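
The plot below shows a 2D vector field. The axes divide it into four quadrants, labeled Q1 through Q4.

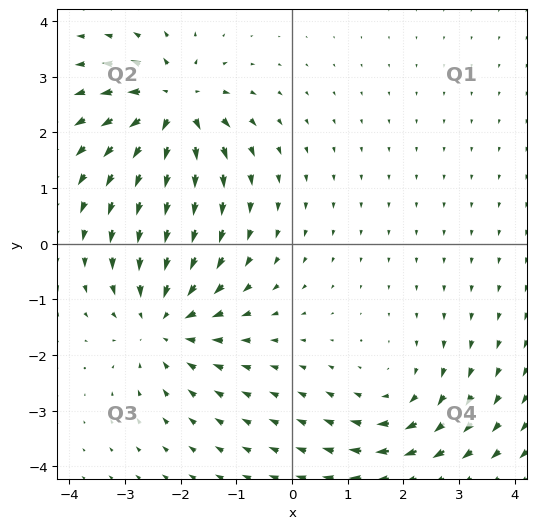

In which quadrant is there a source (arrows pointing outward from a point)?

The source sits at approximately (-2.1, 2.5), which lies in quadrant Q2. The divergence there is about +7, positive as expected for a source.

Q2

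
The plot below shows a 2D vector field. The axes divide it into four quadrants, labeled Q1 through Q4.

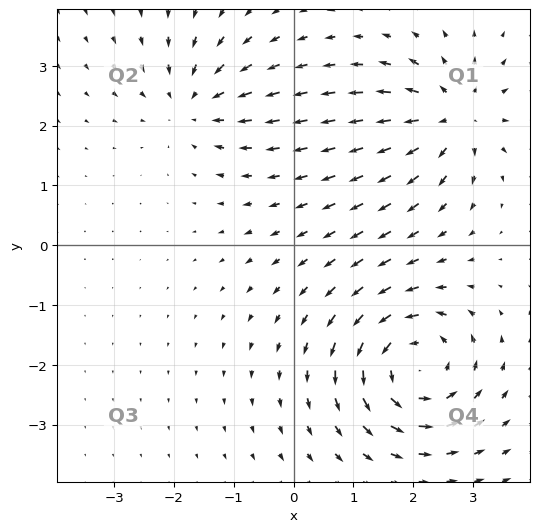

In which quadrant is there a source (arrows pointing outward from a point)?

The source sits at approximately (2.7, 2.1), which lies in quadrant Q1. The divergence there is about +4, positive as expected for a source.

Q1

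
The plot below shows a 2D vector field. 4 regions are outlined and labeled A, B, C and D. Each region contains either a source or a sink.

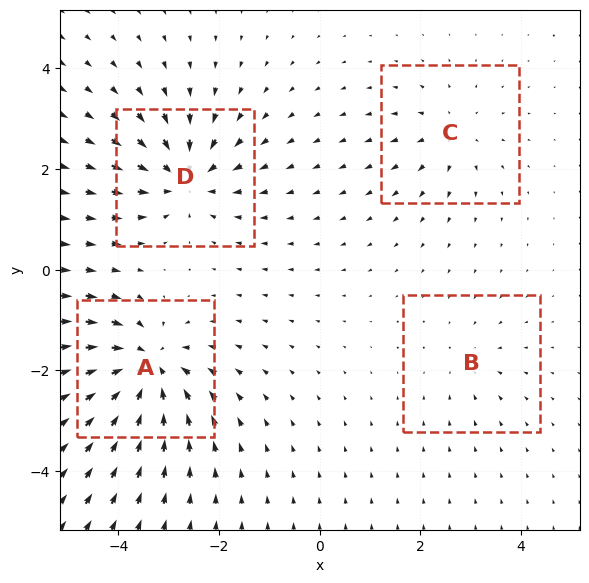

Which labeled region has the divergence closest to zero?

Divergence at each region's feature centre — A: about -8, B: about -2, C: about +4, D: about -6. Region B is closest to zero.

B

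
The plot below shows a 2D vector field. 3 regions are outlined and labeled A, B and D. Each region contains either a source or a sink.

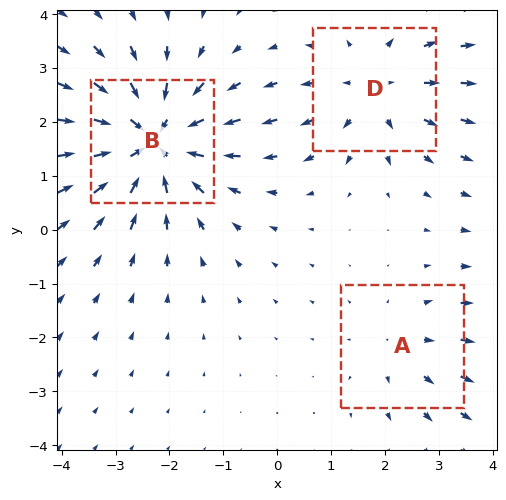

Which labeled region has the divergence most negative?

B

Divergence at each region's feature centre — A: about +2, B: about -5, D: about +3. Region B is most negative.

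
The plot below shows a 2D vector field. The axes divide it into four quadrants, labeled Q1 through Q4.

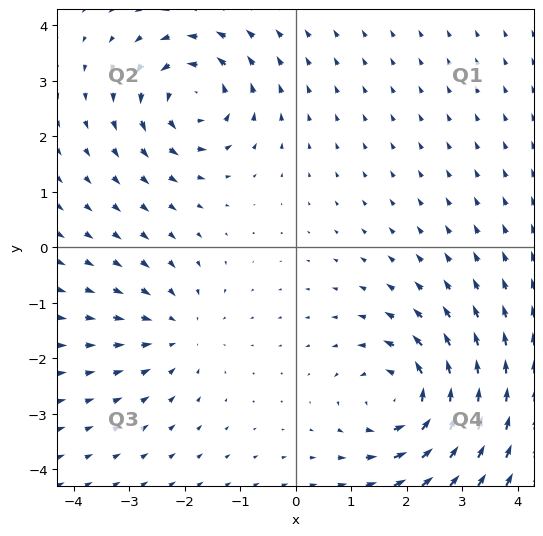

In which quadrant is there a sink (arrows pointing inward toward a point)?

The sink sits at approximately (-2.1, -1.5), which lies in quadrant Q3. The divergence there is about -3, negative as expected for a sink.

Q3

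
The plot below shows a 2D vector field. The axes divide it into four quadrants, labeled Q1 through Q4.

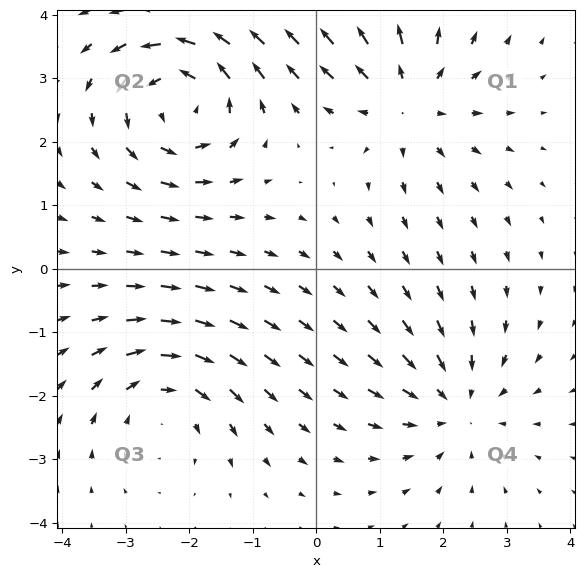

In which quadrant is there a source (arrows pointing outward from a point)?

Q1

The source sits at approximately (1.4, 2.6), which lies in quadrant Q1. The divergence there is about +4, positive as expected for a source.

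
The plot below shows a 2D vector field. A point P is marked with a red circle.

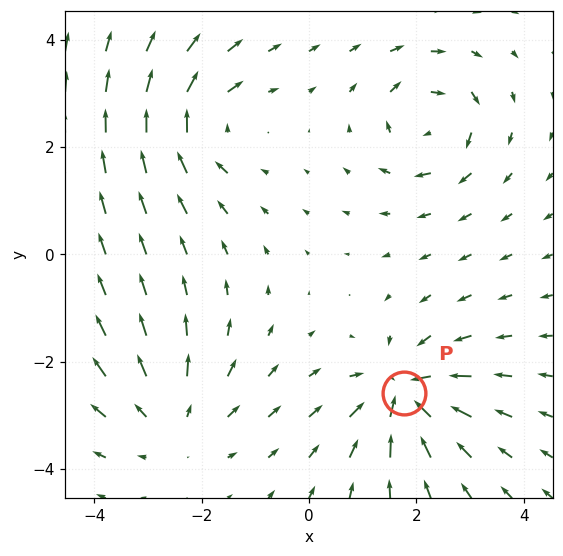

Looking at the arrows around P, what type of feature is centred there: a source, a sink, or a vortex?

sink

At P (1.8, -2.6) the arrows converge inward. Divergence about -5, curl ≈0 — negative divergence with near-zero curl is a sink.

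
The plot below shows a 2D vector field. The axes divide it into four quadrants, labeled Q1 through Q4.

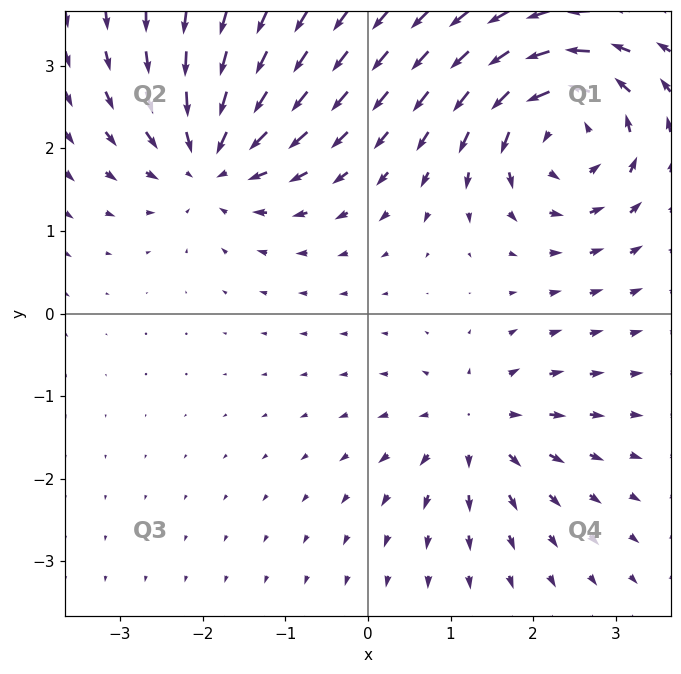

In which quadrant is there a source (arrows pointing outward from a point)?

The source sits at approximately (1.3, -1.4), which lies in quadrant Q4. The divergence there is about +4, positive as expected for a source.

Q4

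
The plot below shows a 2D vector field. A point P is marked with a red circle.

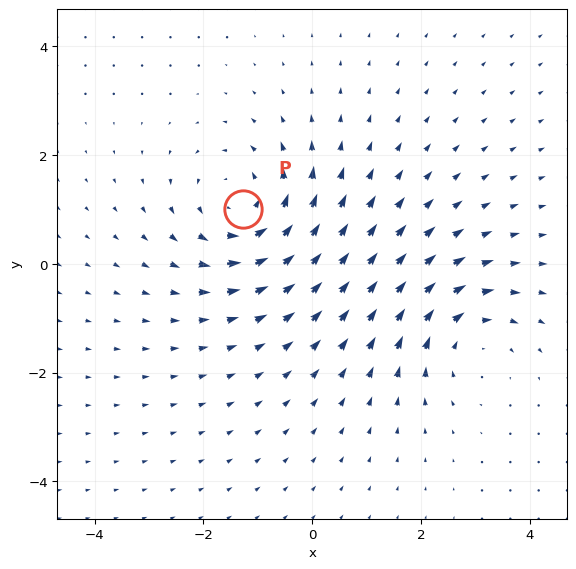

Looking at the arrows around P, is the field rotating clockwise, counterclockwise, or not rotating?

Near P at (-1.3, 1.0) the arrows circulate counterclockwise. The curl (z-component) there is about +4; positive curl means counterclockwise rotation.

counterclockwise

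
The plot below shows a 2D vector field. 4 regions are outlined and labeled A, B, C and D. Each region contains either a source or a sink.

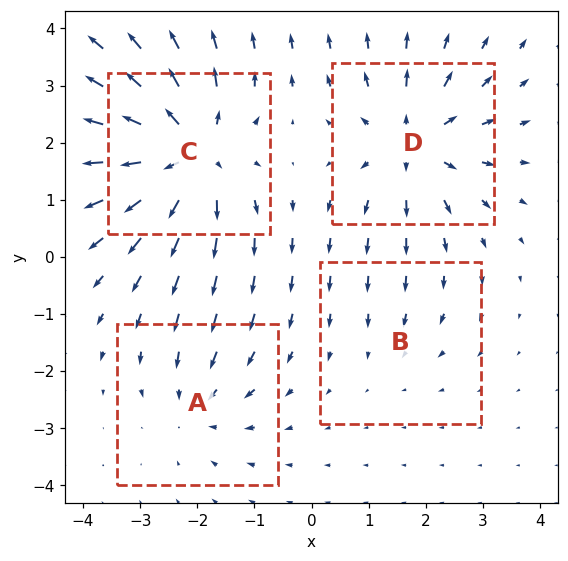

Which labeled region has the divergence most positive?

Divergence at each region's feature centre — A: about -4, B: about -2, C: about +7, D: about +6. Region C is most positive.

C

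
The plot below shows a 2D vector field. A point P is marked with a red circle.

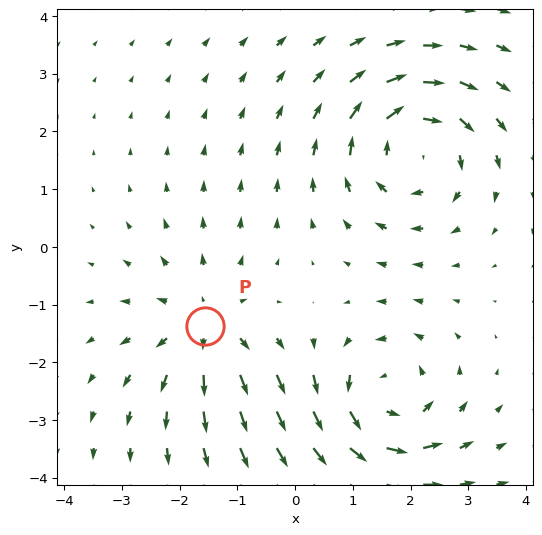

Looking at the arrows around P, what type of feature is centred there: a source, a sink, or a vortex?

source

At P (-1.6, -1.4) the arrows spread outward. Divergence about +4, curl ≈0 — positive divergence with near-zero curl is a source.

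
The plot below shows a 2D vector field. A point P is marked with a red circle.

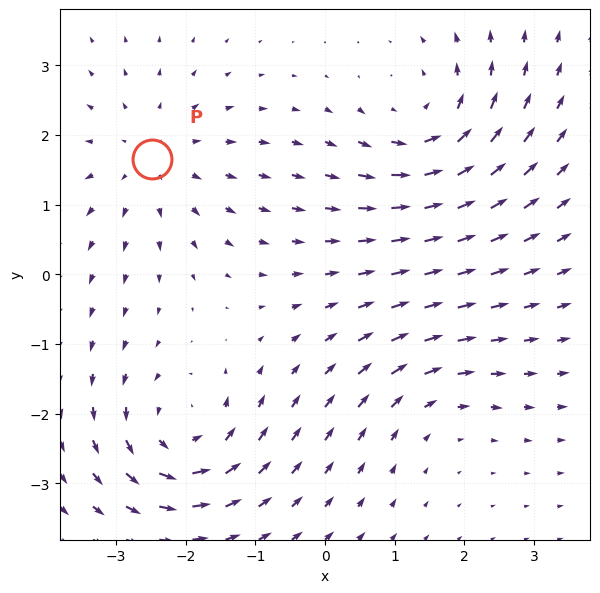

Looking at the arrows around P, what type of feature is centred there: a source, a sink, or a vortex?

At P (-2.5, 1.7) the arrows spread outward. Divergence about +3, curl ≈0 — positive divergence with near-zero curl is a source.

source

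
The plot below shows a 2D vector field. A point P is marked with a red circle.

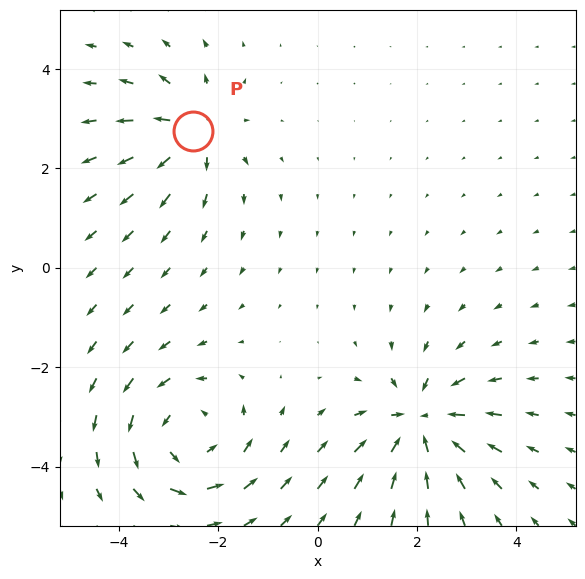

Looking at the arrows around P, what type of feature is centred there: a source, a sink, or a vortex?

At P (-2.5, 2.7) the arrows spread outward. Divergence about +5, curl ≈0 — positive divergence with near-zero curl is a source.

source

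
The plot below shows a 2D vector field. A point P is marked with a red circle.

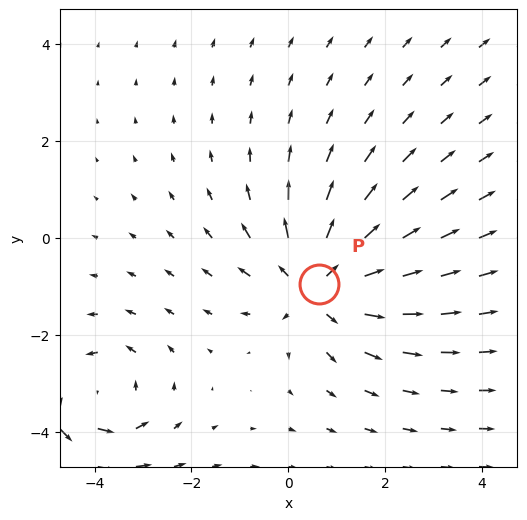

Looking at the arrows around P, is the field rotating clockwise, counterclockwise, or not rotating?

not rotating

Near P at (0.6, -0.9) the arrows show no circulation. The curl there is ≈0.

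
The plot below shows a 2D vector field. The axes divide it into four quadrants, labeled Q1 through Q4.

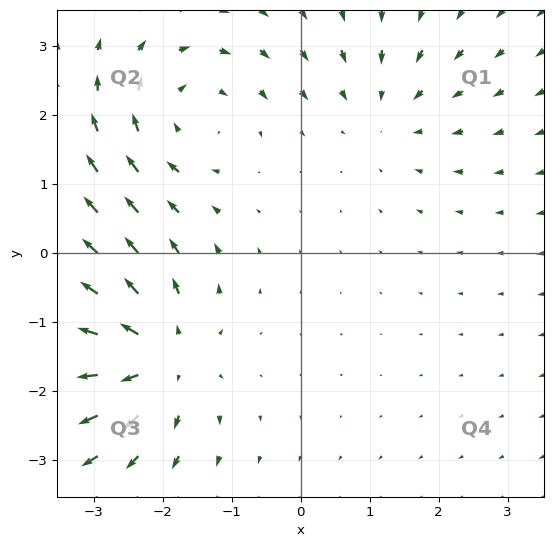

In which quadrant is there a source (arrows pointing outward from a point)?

Q3

The source sits at approximately (-2.1, -1.5), which lies in quadrant Q3. The divergence there is about +4, positive as expected for a source.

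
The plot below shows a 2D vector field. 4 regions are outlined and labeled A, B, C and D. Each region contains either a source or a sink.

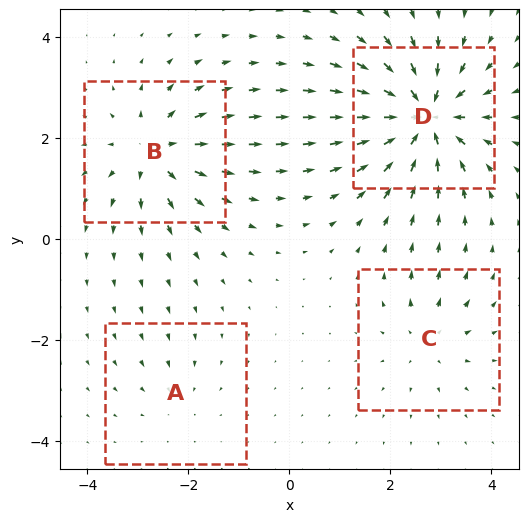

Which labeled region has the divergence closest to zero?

A

Divergence at each region's feature centre — A: about -2, B: about +6, C: about +4, D: about -9. Region A is closest to zero.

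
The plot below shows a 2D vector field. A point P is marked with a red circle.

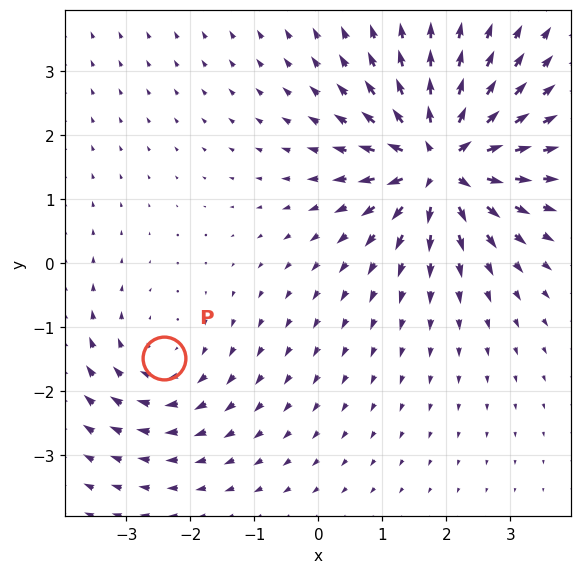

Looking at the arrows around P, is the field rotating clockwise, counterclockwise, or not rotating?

Near P at (-2.4, -1.5) the arrows circulate clockwise. The curl (z-component) there is about -3; negative curl means clockwise rotation.

clockwise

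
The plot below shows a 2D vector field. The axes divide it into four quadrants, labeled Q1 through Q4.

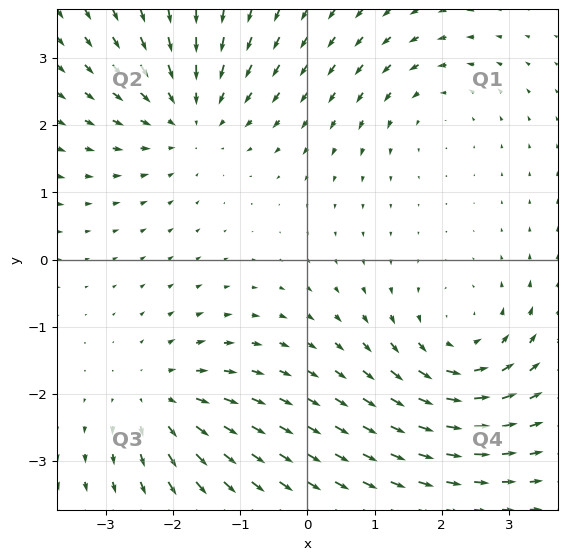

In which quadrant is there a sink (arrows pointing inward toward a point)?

Q2

The sink sits at approximately (-1.7, 2.1), which lies in quadrant Q2. The divergence there is about -4, negative as expected for a sink.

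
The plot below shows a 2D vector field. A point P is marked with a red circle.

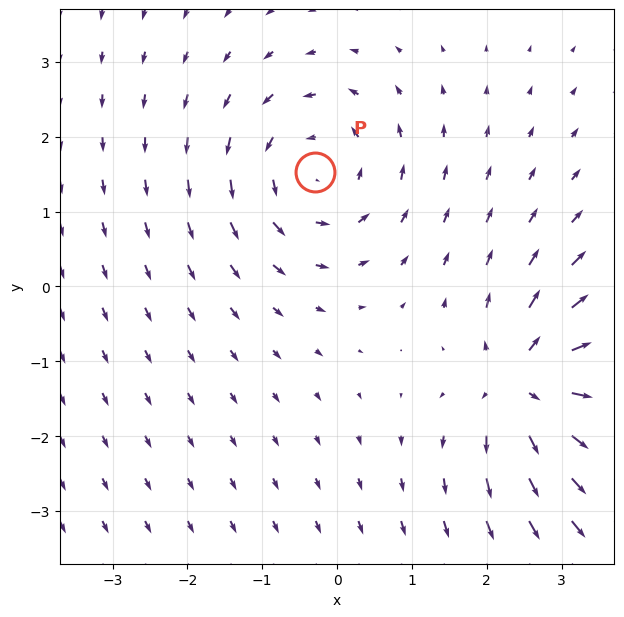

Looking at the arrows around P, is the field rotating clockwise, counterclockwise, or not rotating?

counterclockwise

Near P at (-0.3, 1.5) the arrows circulate counterclockwise. The curl (z-component) there is about +4; positive curl means counterclockwise rotation.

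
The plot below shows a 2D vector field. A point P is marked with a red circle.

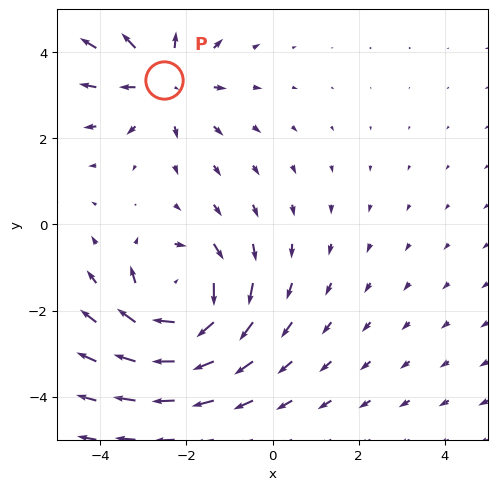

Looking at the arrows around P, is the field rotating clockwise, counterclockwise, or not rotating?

Near P at (-2.5, 3.4) the arrows show no circulation. The curl there is ≈0.

not rotating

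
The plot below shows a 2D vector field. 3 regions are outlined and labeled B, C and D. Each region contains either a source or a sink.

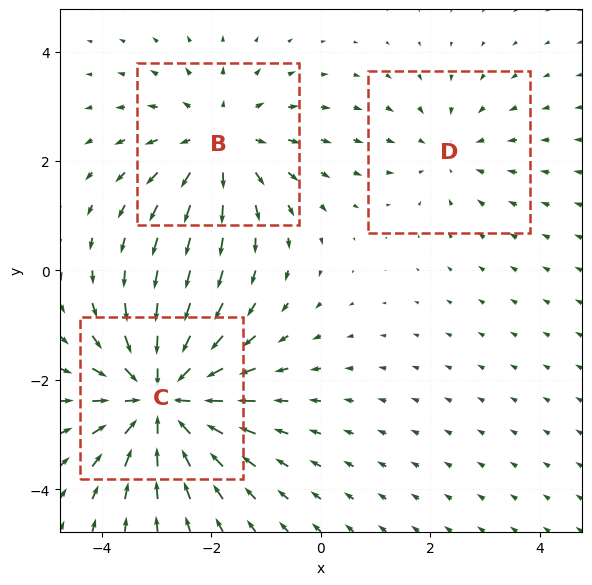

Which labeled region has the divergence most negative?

Divergence at each region's feature centre — B: about +3, C: about -4, D: about -2. Region C is most negative.

C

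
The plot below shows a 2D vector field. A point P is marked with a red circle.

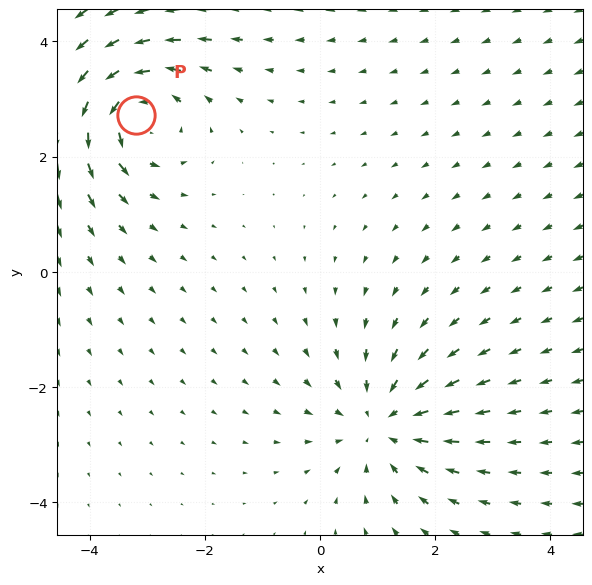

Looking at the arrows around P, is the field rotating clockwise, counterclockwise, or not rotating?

counterclockwise

Near P at (-3.2, 2.7) the arrows circulate counterclockwise. The curl (z-component) there is about +4; positive curl means counterclockwise rotation.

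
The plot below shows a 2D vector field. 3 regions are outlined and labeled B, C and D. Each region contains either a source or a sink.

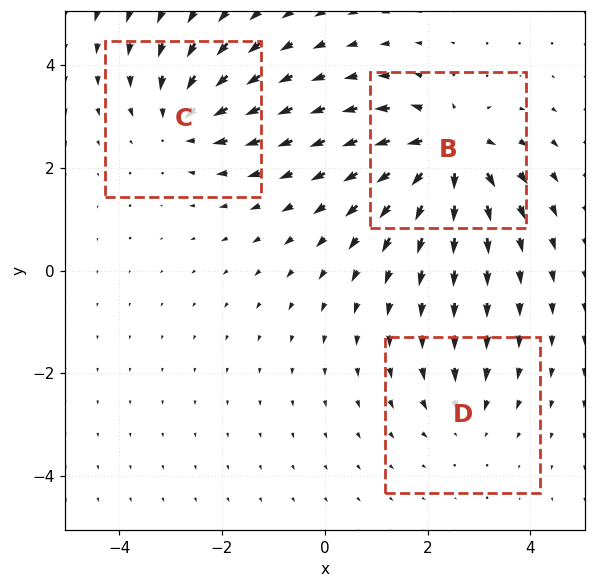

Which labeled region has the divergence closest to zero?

D

Divergence at each region's feature centre — B: about +6, C: about -4, D: about -2. Region D is closest to zero.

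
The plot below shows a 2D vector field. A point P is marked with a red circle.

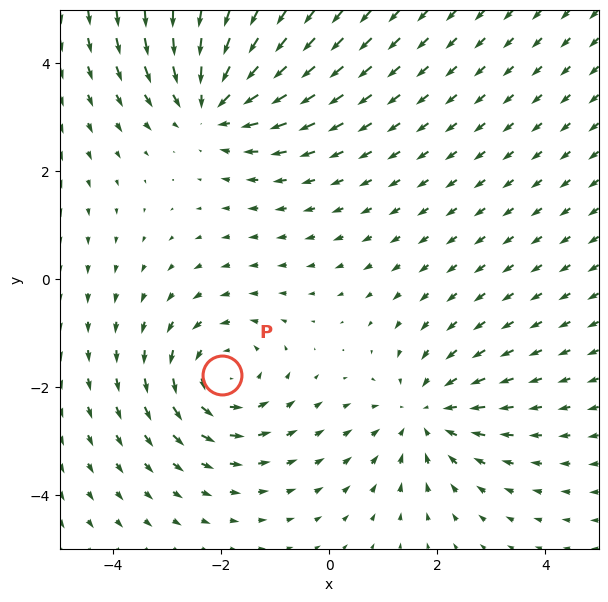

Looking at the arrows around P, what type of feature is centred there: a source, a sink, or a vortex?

vortex

At P (-2.0, -1.8) the arrows circulate counterclockwise. Divergence ≈0, curl about +3 — near-zero divergence with nonzero curl is a vortex.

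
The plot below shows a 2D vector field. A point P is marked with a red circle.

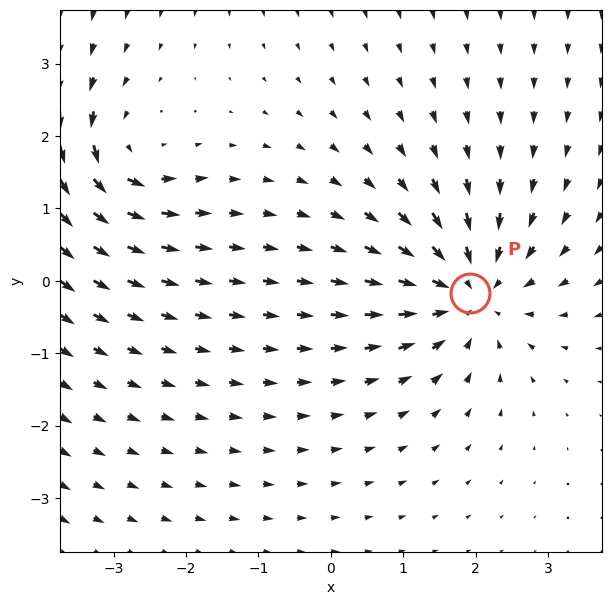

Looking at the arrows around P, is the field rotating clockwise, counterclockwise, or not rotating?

Near P at (1.9, -0.2) the arrows show no circulation. The curl there is ≈0.

not rotating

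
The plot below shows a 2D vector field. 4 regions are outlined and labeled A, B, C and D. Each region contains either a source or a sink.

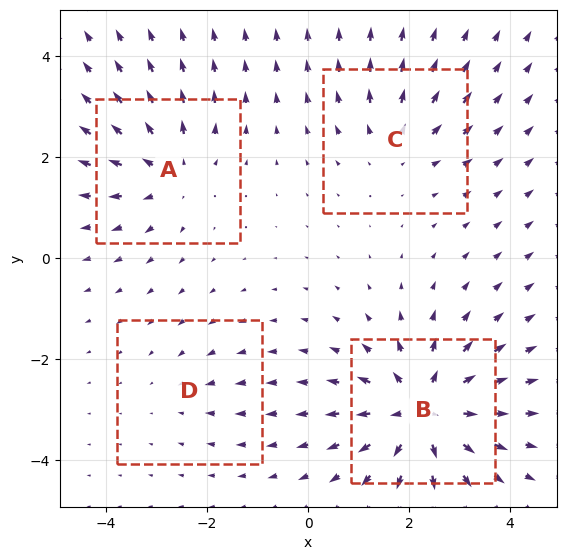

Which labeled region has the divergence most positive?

Divergence at each region's feature centre — A: about +5, B: about +7, C: about +3, D: about -2. Region B is most positive.

B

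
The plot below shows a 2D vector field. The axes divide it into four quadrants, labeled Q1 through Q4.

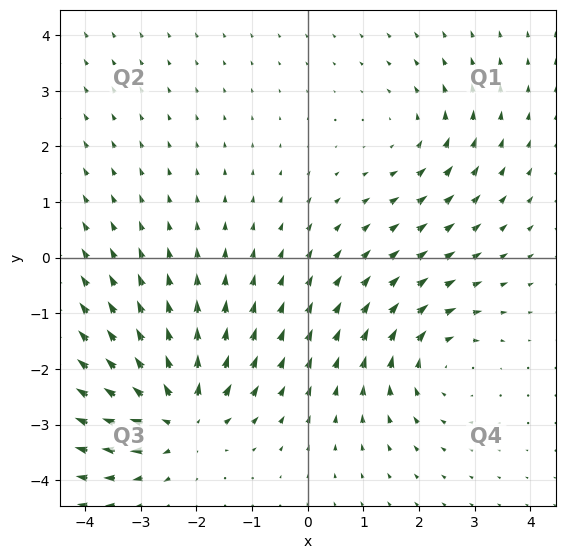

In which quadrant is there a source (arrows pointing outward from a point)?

The source sits at approximately (-2.3, -2.9), which lies in quadrant Q3. The divergence there is about +6, positive as expected for a source.

Q3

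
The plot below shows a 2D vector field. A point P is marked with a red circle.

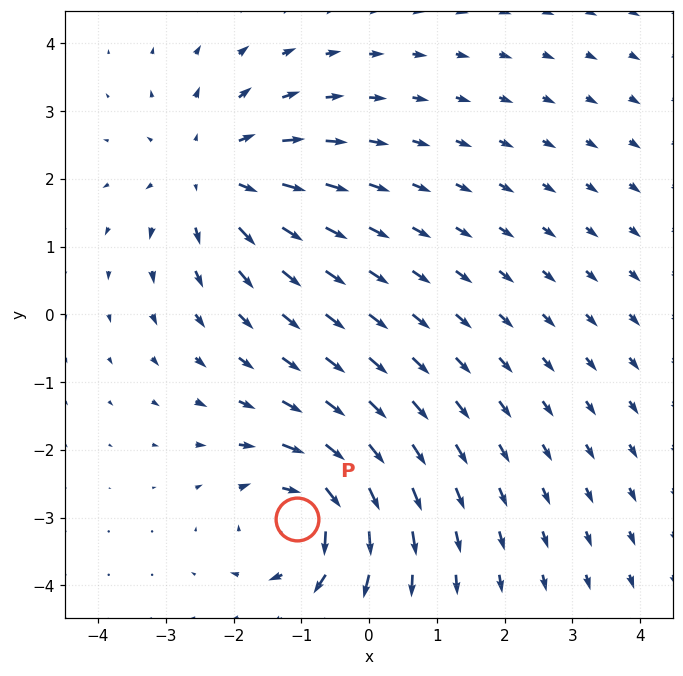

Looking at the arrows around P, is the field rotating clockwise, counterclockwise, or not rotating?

clockwise

Near P at (-1.1, -3.0) the arrows circulate clockwise. The curl (z-component) there is about -6; negative curl means clockwise rotation.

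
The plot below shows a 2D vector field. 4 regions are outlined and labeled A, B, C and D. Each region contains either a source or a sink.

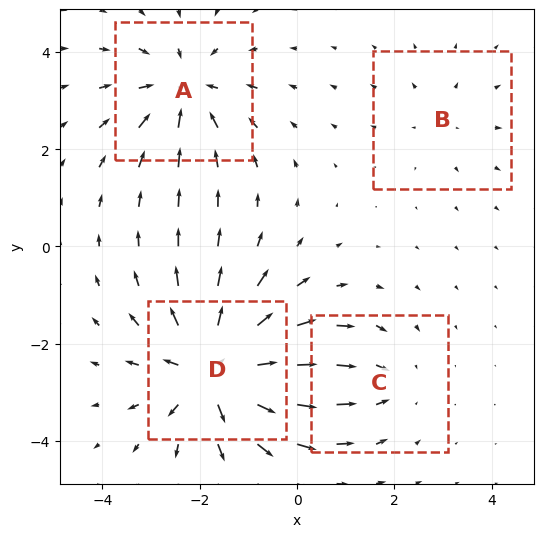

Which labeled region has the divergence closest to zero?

B

Divergence at each region's feature centre — A: about -4, B: about +2, C: about -3, D: about +7. Region B is closest to zero.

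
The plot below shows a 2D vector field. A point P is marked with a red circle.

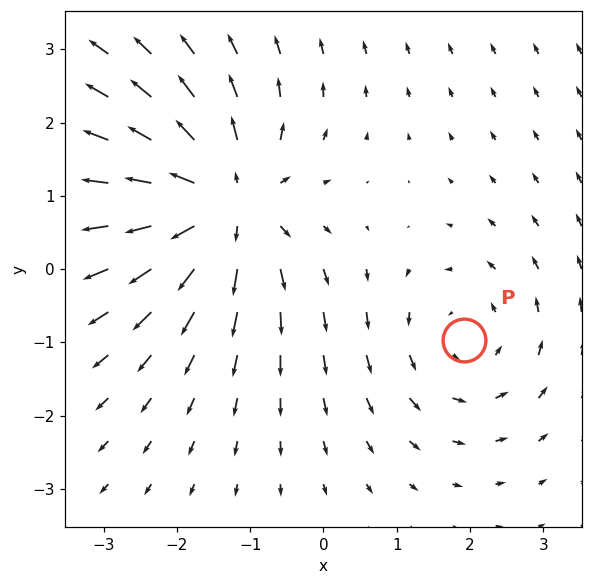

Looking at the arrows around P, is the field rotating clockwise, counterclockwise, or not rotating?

Near P at (1.9, -1.0) the arrows circulate counterclockwise. The curl (z-component) there is about +2; positive curl means counterclockwise rotation.

counterclockwise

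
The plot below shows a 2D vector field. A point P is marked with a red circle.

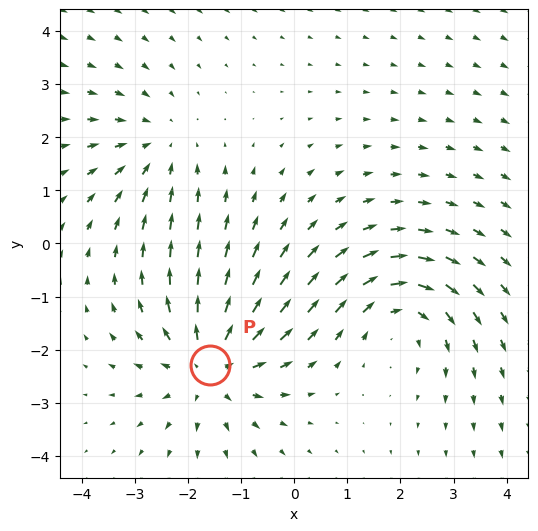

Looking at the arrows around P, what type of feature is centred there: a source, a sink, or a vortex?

At P (-1.6, -2.3) the arrows spread outward. Divergence about +5, curl ≈0 — positive divergence with near-zero curl is a source.

source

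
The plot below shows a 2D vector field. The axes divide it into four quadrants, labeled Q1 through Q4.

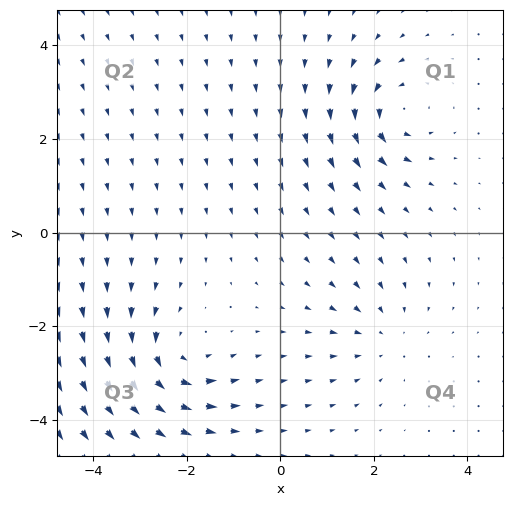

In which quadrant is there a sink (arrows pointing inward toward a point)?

Q4

The sink sits at approximately (2.2, -2.2), which lies in quadrant Q4. The divergence there is about -3, negative as expected for a sink.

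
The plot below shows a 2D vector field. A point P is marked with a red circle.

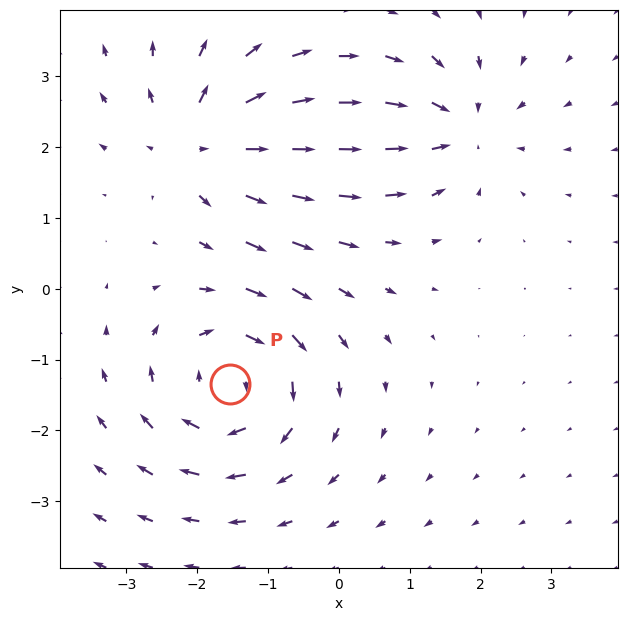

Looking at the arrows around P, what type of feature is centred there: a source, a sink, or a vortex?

vortex

At P (-1.5, -1.4) the arrows circulate clockwise. Divergence ≈0, curl about -5 — near-zero divergence with nonzero curl is a vortex.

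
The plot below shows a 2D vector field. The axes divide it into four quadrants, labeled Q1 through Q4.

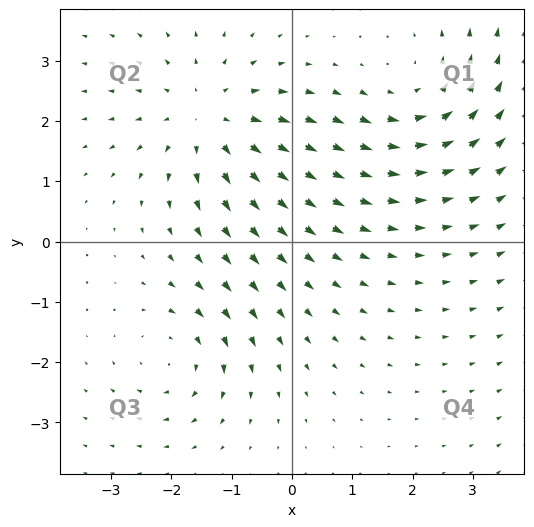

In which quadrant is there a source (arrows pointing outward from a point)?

Q2

The source sits at approximately (-1.4, 2.0), which lies in quadrant Q2. The divergence there is about +3, positive as expected for a source.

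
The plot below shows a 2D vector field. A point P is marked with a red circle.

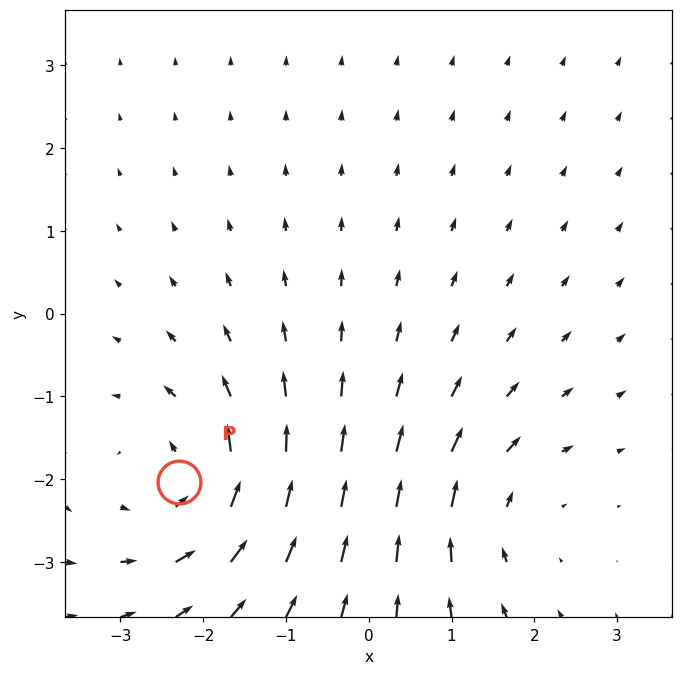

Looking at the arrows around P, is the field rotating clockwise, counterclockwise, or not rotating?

counterclockwise

Near P at (-2.3, -2.0) the arrows circulate counterclockwise. The curl (z-component) there is about +3; positive curl means counterclockwise rotation.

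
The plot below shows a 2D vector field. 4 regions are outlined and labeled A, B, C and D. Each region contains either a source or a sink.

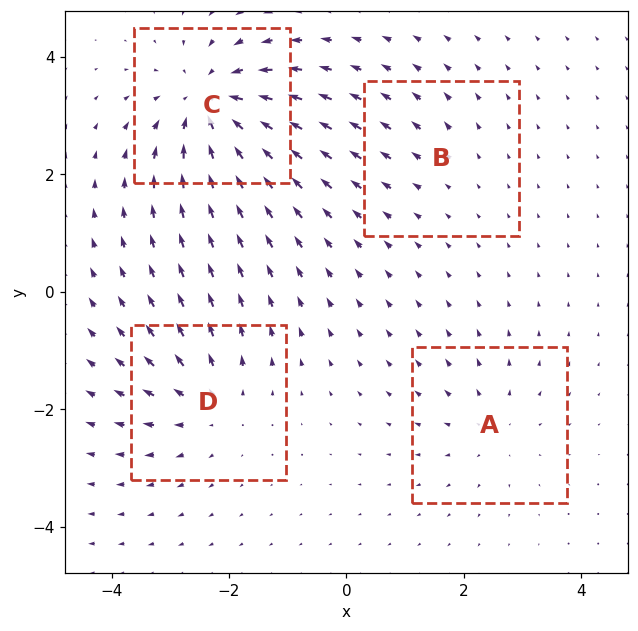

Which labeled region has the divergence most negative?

Divergence at each region's feature centre — A: about +3, B: about +2, C: about -7, D: about +5. Region C is most negative.

C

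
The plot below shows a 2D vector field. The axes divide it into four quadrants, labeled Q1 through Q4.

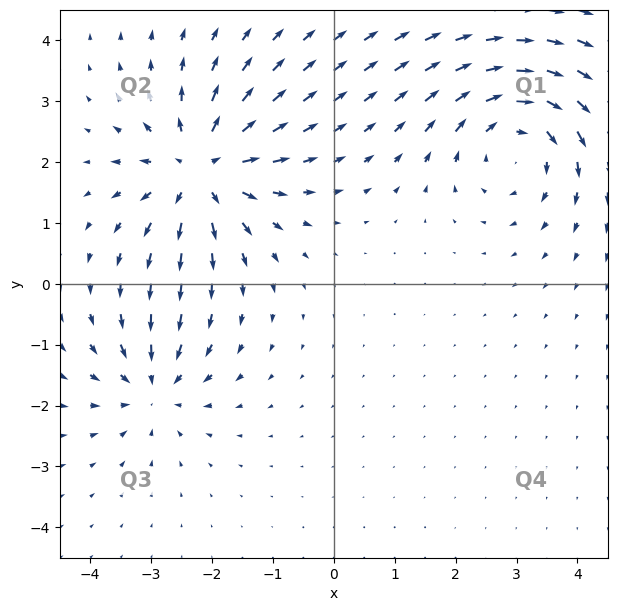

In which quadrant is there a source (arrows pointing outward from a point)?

Q2

The source sits at approximately (-2.2, 1.9), which lies in quadrant Q2. The divergence there is about +5, positive as expected for a source.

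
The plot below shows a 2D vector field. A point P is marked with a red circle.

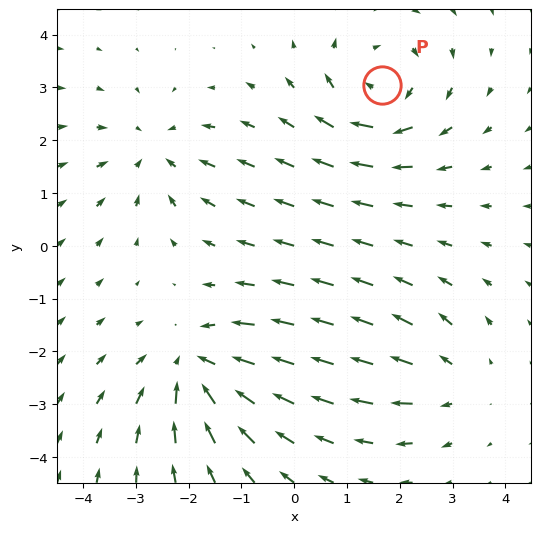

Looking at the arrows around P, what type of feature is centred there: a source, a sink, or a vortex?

At P (1.7, 3.0) the arrows circulate clockwise. Divergence ≈0, curl about -5 — near-zero divergence with nonzero curl is a vortex.

vortex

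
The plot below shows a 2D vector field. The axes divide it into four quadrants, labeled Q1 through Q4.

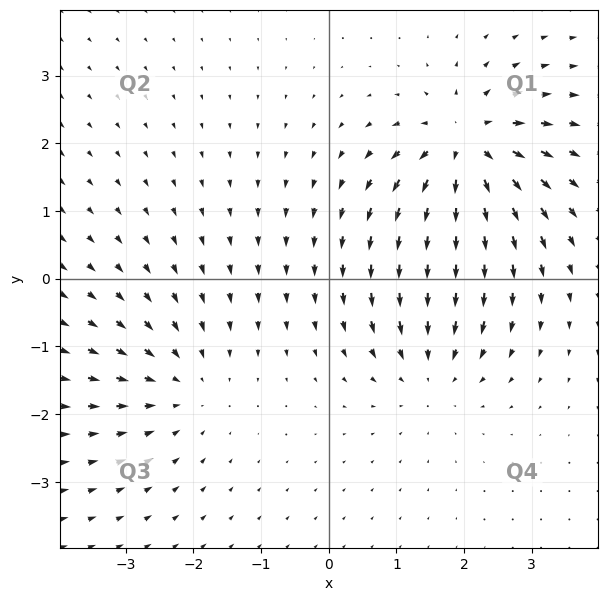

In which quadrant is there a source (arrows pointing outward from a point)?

The source sits at approximately (2.0, 2.0), which lies in quadrant Q1. The divergence there is about +6, positive as expected for a source.

Q1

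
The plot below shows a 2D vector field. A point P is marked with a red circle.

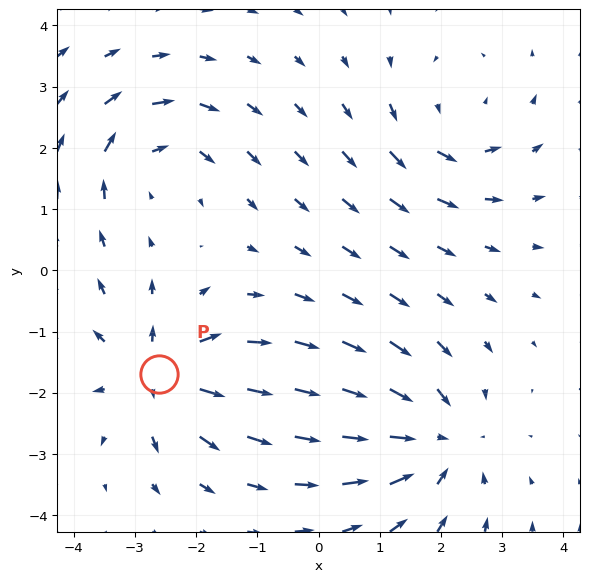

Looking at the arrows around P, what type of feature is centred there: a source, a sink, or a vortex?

At P (-2.6, -1.7) the arrows spread outward. Divergence about +6, curl ≈0 — positive divergence with near-zero curl is a source.

source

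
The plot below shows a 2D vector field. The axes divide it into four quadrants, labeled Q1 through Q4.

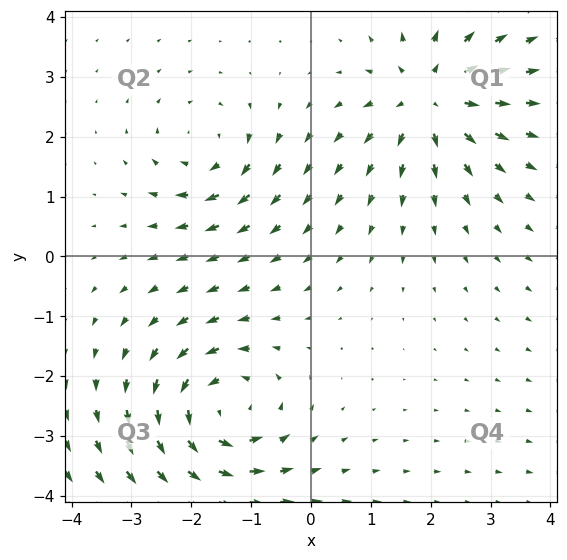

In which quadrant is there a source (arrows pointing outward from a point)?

Q1

The source sits at approximately (2.0, 2.6), which lies in quadrant Q1. The divergence there is about +5, positive as expected for a source.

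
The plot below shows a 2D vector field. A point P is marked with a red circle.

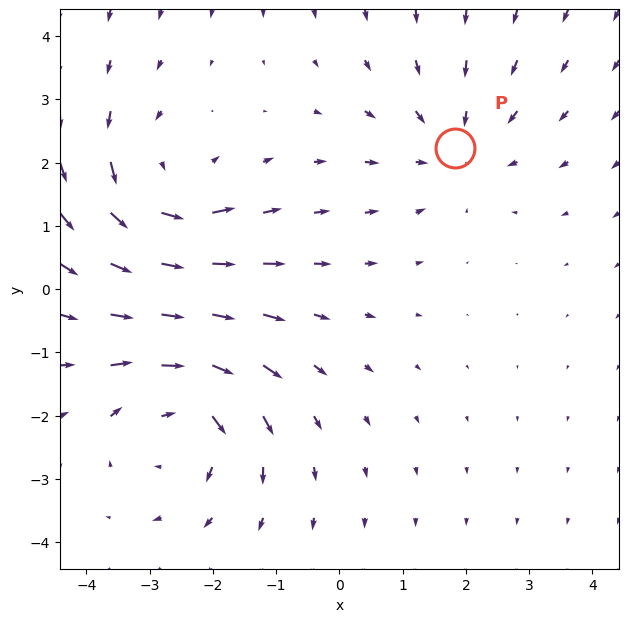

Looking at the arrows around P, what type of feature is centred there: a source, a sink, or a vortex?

At P (1.8, 2.2) the arrows converge inward. Divergence about -3, curl ≈0 — negative divergence with near-zero curl is a sink.

sink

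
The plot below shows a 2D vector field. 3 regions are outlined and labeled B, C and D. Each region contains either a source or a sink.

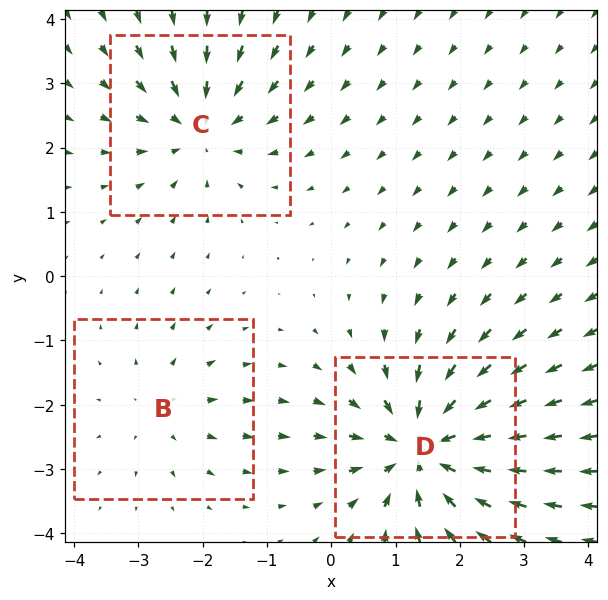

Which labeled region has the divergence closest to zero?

B

Divergence at each region's feature centre — B: about +2, C: about -4, D: about -5. Region B is closest to zero.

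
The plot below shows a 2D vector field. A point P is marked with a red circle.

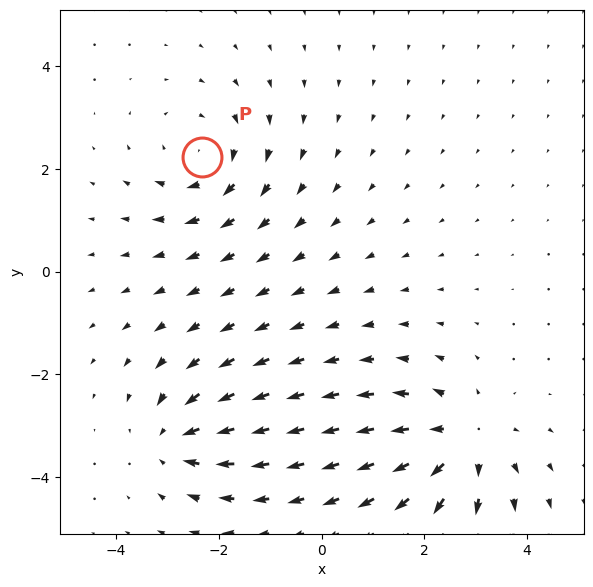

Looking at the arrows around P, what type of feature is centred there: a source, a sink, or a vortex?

vortex

At P (-2.3, 2.2) the arrows circulate clockwise. Divergence ≈0, curl about -4 — near-zero divergence with nonzero curl is a vortex.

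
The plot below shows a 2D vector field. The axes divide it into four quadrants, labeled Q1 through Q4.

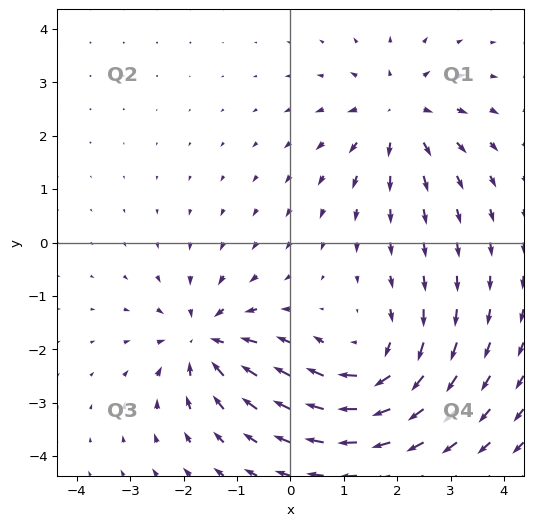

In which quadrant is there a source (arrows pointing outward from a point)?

The source sits at approximately (2.0, 2.4), which lies in quadrant Q1. The divergence there is about +5, positive as expected for a source.

Q1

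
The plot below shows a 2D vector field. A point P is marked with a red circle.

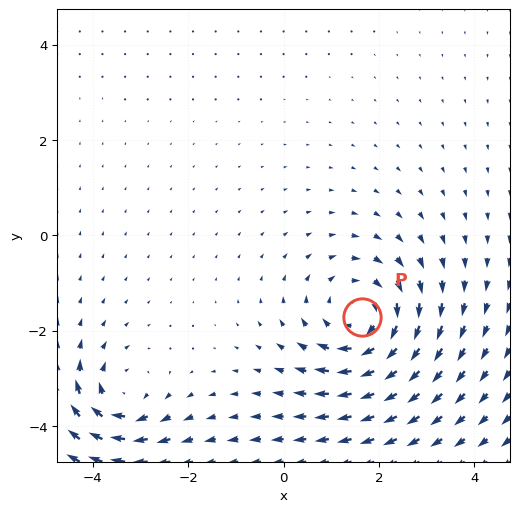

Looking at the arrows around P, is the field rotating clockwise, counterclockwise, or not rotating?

Near P at (1.6, -1.7) the arrows circulate clockwise. The curl (z-component) there is about -4; negative curl means clockwise rotation.

clockwise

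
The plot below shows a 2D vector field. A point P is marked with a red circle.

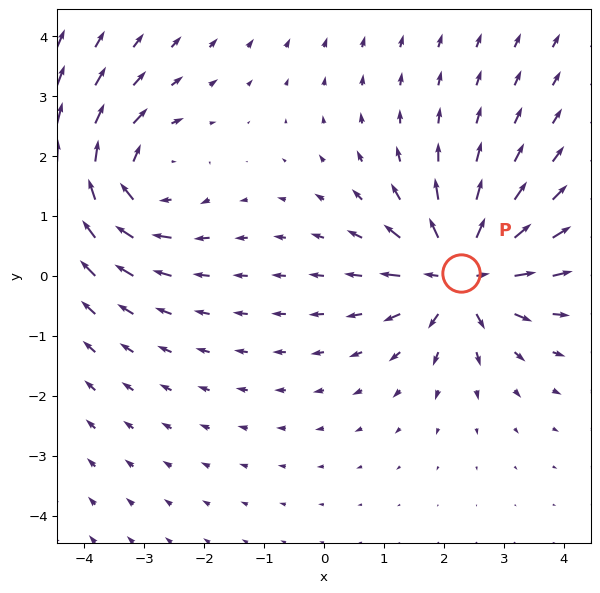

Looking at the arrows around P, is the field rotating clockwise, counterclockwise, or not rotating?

Near P at (2.3, 0.0) the arrows show no circulation. The curl there is ≈0.

not rotating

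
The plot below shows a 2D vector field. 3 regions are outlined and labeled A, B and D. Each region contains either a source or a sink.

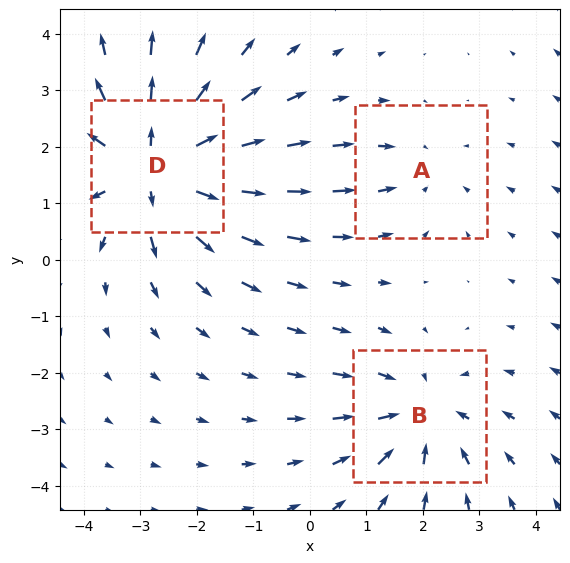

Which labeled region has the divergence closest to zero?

A

Divergence at each region's feature centre — A: about -2, B: about -3, D: about +5. Region A is closest to zero.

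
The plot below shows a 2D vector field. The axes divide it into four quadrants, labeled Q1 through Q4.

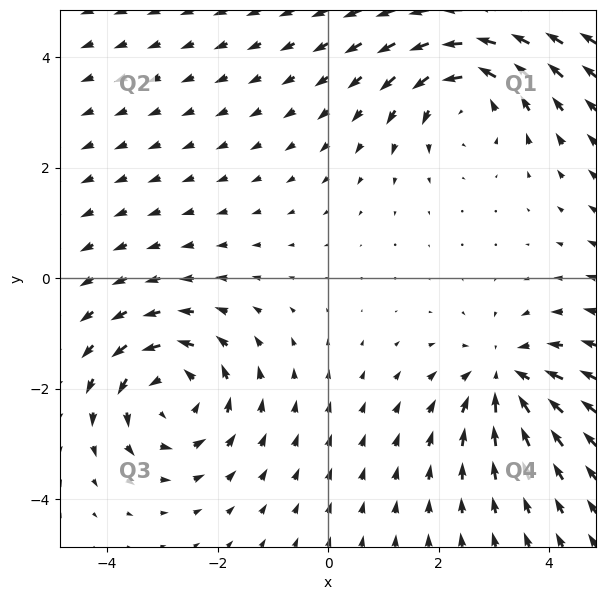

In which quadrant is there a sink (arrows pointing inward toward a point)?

The sink sits at approximately (3.2, -1.8), which lies in quadrant Q4. The divergence there is about -4, negative as expected for a sink.

Q4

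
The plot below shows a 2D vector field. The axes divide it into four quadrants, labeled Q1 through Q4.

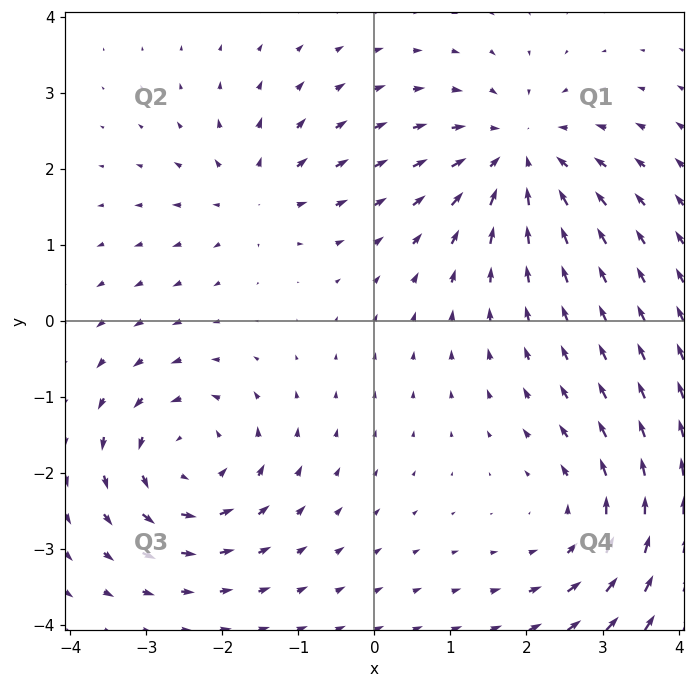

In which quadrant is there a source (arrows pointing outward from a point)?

Q2

The source sits at approximately (-1.6, 1.7), which lies in quadrant Q2. The divergence there is about +4, positive as expected for a source.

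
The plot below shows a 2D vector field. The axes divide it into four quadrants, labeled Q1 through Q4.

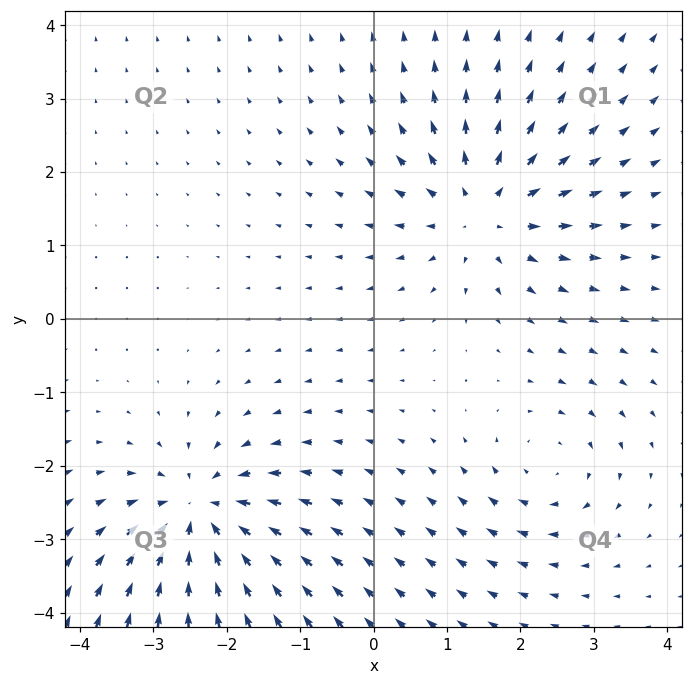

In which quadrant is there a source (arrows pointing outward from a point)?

The source sits at approximately (1.5, 1.5), which lies in quadrant Q1. The divergence there is about +5, positive as expected for a source.

Q1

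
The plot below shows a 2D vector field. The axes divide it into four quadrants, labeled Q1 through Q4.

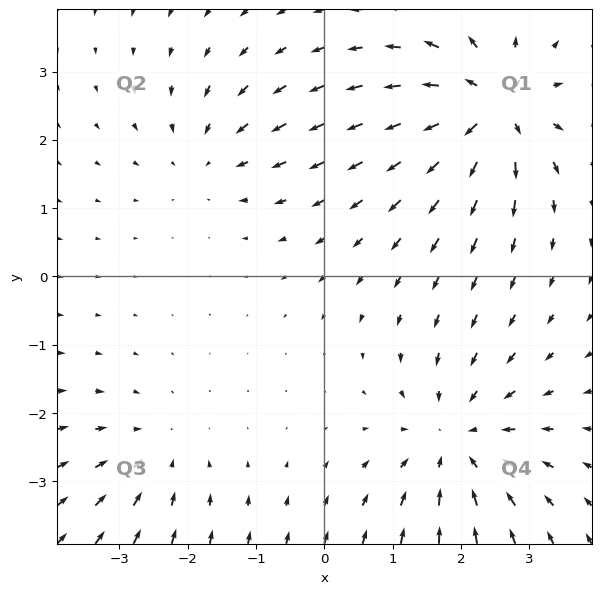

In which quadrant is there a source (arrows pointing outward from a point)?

Q1

The source sits at approximately (2.5, 2.5), which lies in quadrant Q1. The divergence there is about +6, positive as expected for a source.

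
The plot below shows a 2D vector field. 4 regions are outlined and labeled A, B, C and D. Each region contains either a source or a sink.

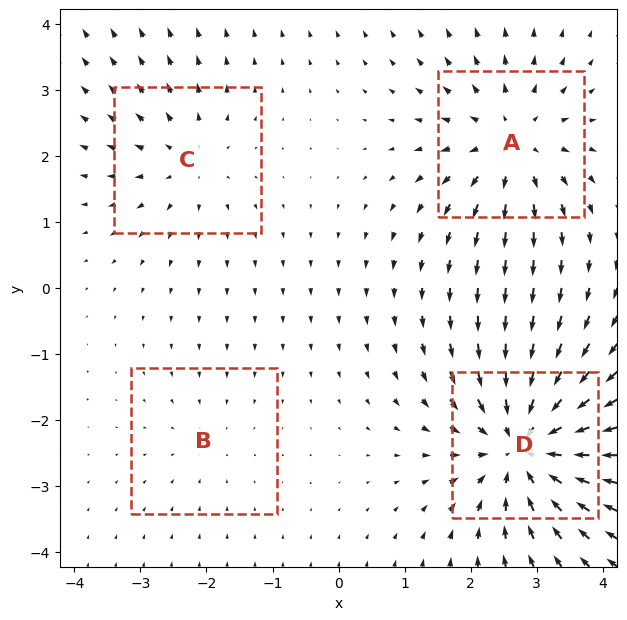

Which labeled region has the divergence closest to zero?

Divergence at each region's feature centre — A: about +5, B: about -2, C: about +4, D: about -7. Region B is closest to zero.

B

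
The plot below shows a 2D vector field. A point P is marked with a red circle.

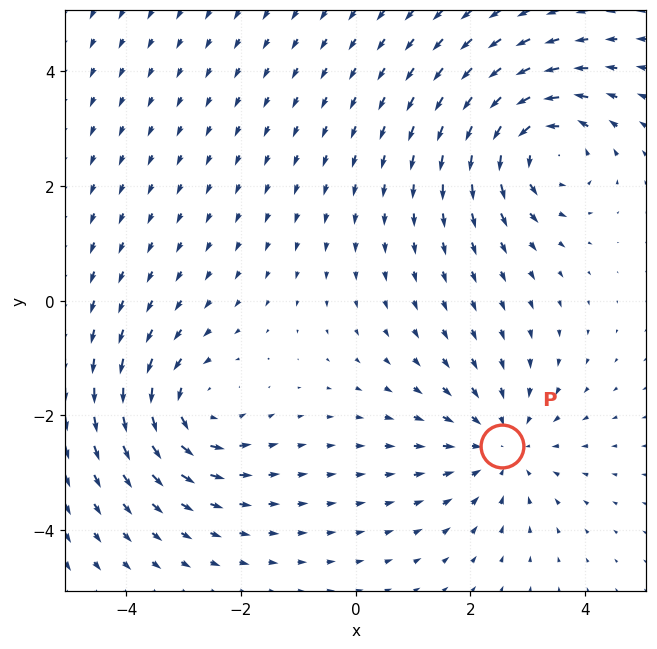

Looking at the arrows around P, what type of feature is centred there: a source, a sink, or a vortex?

sink

At P (2.5, -2.5) the arrows converge inward. Divergence about -3, curl ≈0 — negative divergence with near-zero curl is a sink.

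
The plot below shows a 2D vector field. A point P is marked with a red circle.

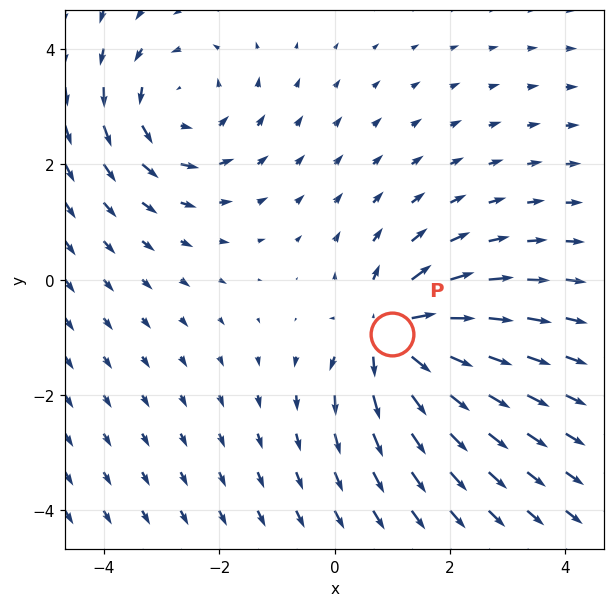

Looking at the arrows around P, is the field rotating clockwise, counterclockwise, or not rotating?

Near P at (1.0, -0.9) the arrows show no circulation. The curl there is ≈0.

not rotating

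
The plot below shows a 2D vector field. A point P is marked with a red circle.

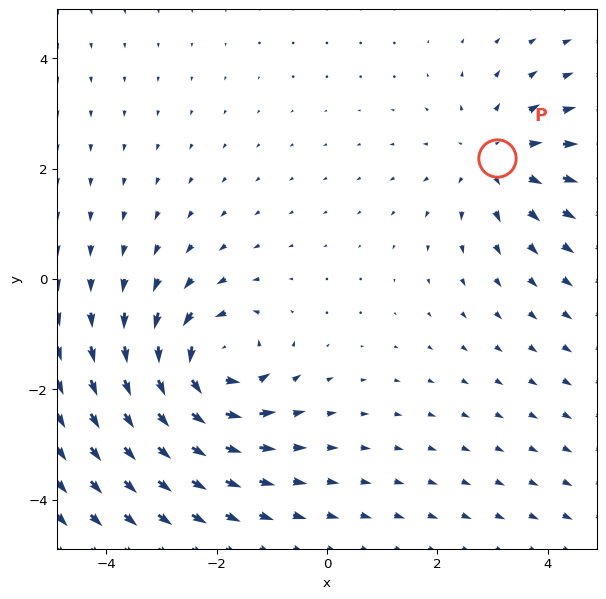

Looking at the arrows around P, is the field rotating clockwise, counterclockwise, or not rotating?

Near P at (3.1, 2.2) the arrows show no circulation. The curl there is ≈0.

not rotating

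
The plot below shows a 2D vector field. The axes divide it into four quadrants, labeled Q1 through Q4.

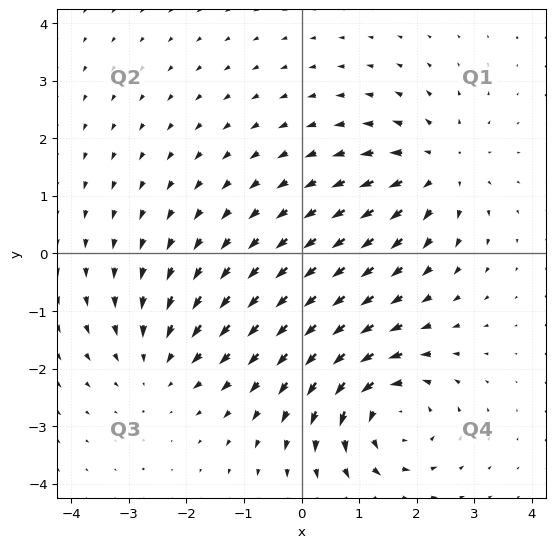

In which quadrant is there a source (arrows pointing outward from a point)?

Q1

The source sits at approximately (2.4, 1.5), which lies in quadrant Q1. The divergence there is about +4, positive as expected for a source.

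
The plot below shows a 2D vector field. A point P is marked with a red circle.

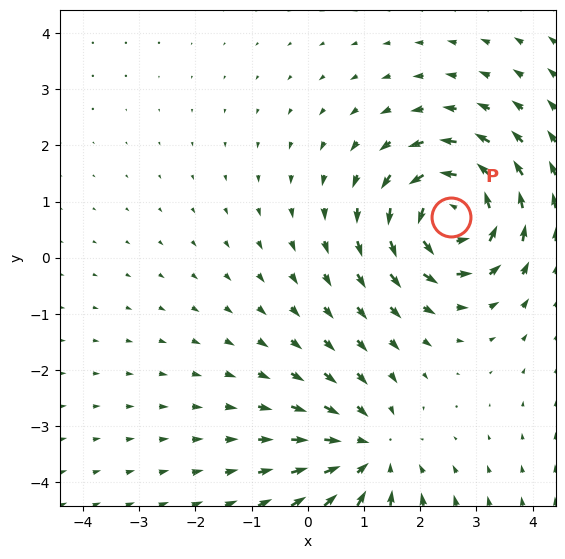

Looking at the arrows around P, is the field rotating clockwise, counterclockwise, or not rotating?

Near P at (2.6, 0.7) the arrows circulate counterclockwise. The curl (z-component) there is about +6; positive curl means counterclockwise rotation.

counterclockwise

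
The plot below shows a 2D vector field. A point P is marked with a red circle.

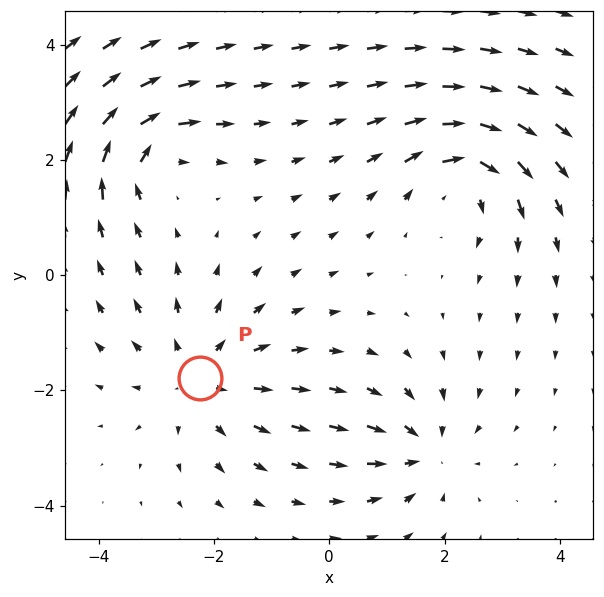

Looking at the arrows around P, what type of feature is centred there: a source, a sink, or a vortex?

At P (-2.2, -1.8) the arrows spread outward. Divergence about +4, curl ≈0 — positive divergence with near-zero curl is a source.

source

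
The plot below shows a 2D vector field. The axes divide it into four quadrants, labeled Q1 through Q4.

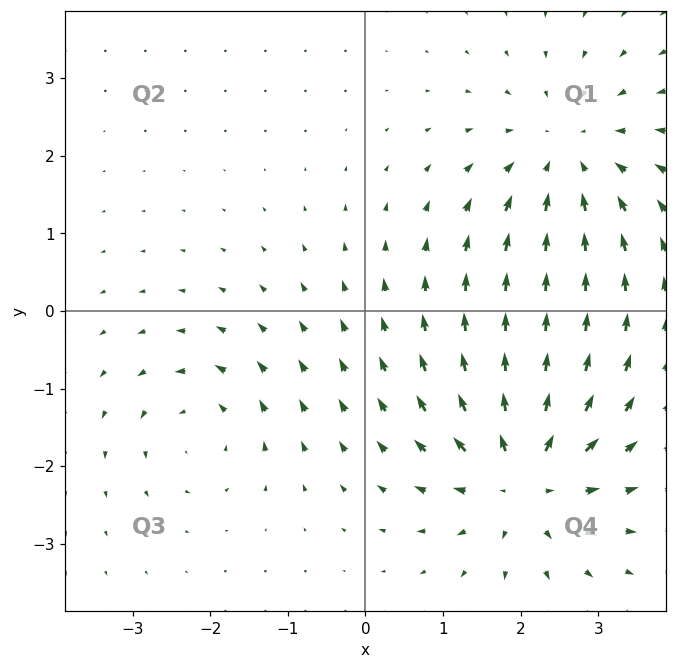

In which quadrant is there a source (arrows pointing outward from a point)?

Q4

The source sits at approximately (2.0, -2.1), which lies in quadrant Q4. The divergence there is about +6, positive as expected for a source.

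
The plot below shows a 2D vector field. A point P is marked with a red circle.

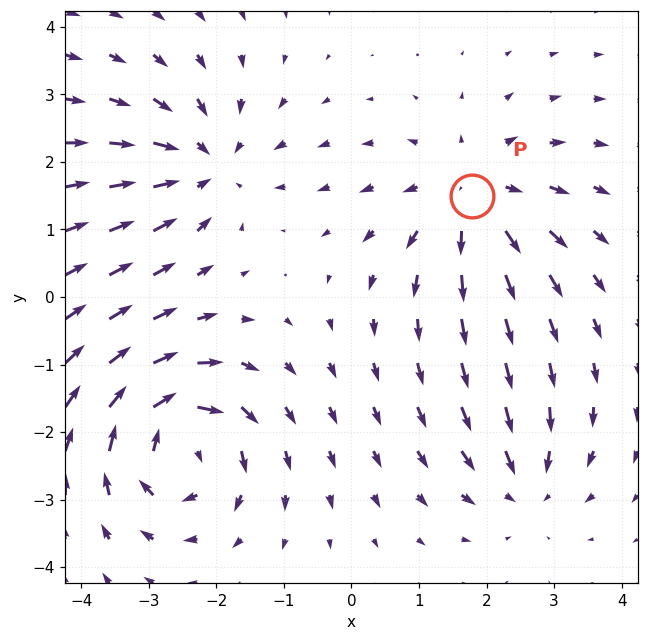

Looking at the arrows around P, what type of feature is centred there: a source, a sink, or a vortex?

source

At P (1.8, 1.5) the arrows spread outward. Divergence about +4, curl ≈0 — positive divergence with near-zero curl is a source.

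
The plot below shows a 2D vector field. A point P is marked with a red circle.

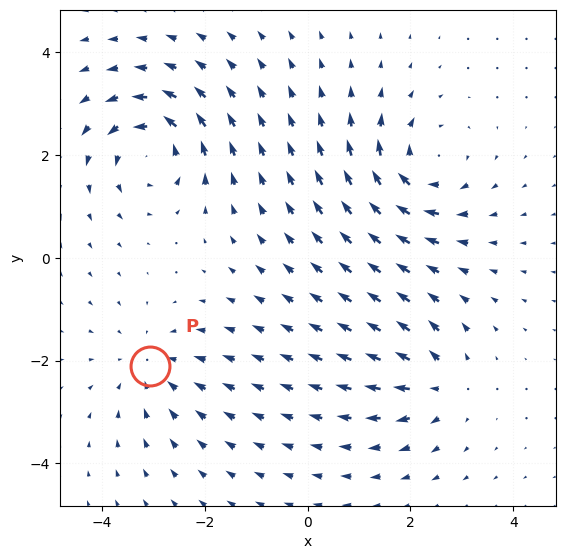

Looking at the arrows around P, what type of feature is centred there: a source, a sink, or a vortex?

sink

At P (-3.1, -2.1) the arrows converge inward. Divergence about -3, curl ≈0 — negative divergence with near-zero curl is a sink.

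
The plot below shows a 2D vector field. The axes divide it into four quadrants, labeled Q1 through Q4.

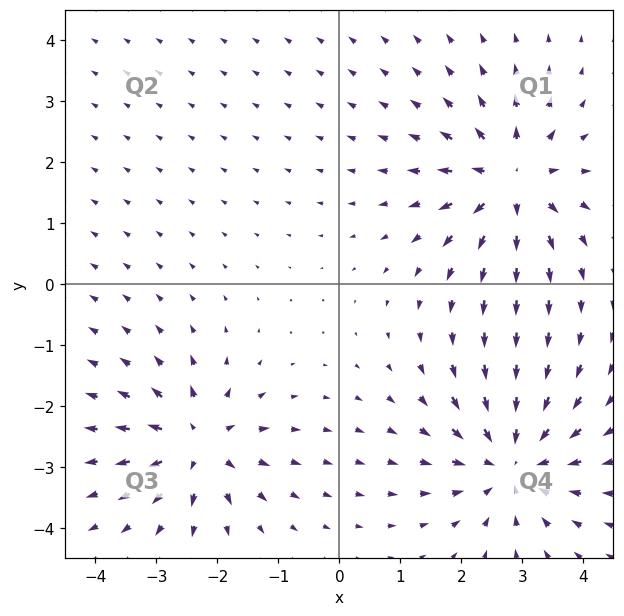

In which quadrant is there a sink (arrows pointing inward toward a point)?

The sink sits at approximately (2.8, -2.9), which lies in quadrant Q4. The divergence there is about -3, negative as expected for a sink.

Q4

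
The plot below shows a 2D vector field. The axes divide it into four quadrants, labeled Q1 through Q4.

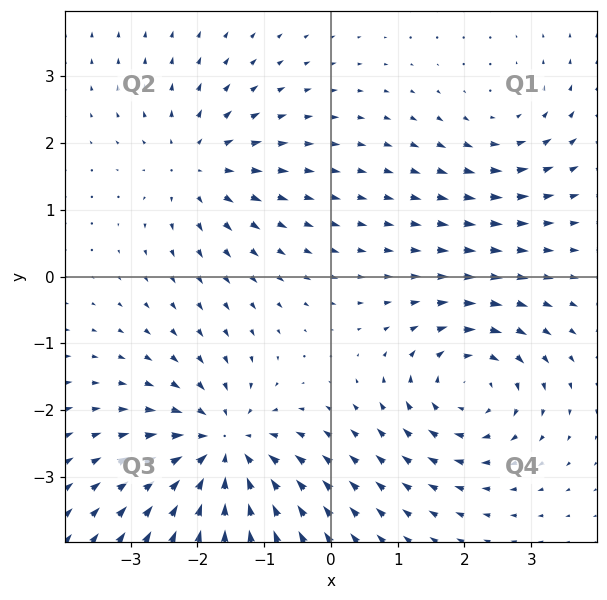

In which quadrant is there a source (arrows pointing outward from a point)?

The source sits at approximately (-2.0, 1.6), which lies in quadrant Q2. The divergence there is about +4, positive as expected for a source.

Q2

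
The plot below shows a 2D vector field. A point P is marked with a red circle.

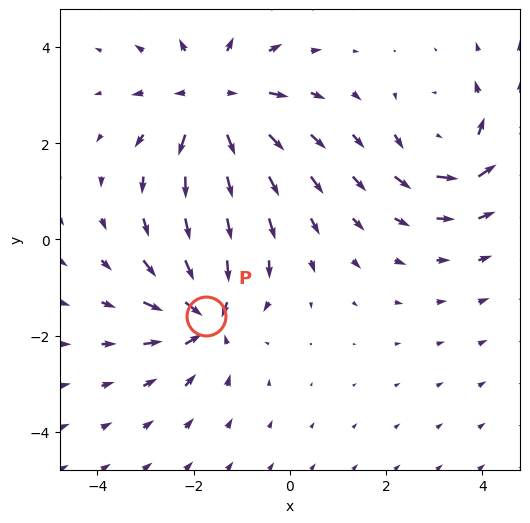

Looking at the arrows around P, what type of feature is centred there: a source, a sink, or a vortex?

sink

At P (-1.7, -1.6) the arrows converge inward. Divergence about -5, curl ≈0 — negative divergence with near-zero curl is a sink.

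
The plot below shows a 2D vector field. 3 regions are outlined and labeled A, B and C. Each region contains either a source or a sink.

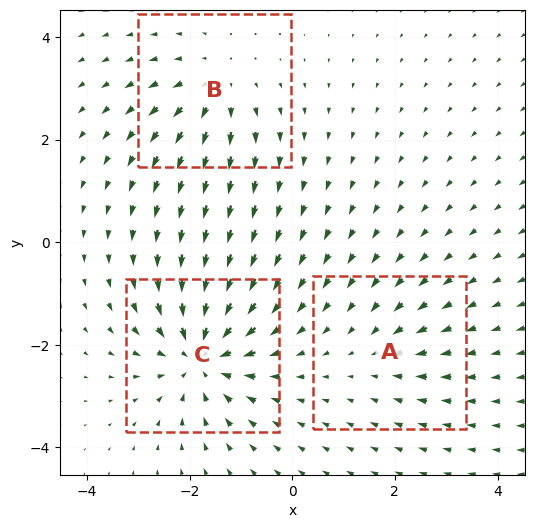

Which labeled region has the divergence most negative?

Divergence at each region's feature centre — A: about -2, B: about +3, C: about -5. Region C is most negative.

C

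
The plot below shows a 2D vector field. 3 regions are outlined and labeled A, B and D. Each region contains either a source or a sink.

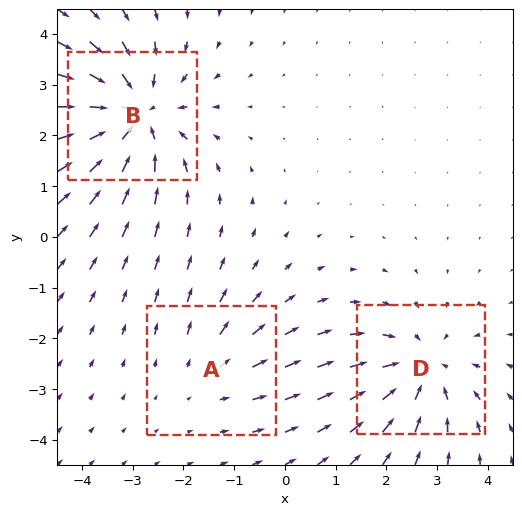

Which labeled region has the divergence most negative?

Divergence at each region's feature centre — A: about +2, B: about -4, D: about -3. Region B is most negative.

B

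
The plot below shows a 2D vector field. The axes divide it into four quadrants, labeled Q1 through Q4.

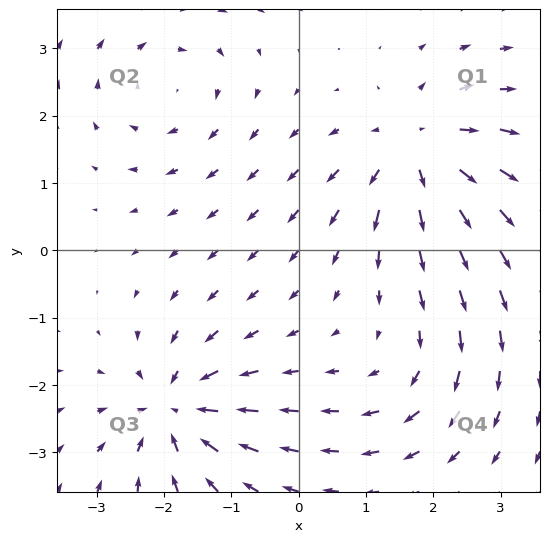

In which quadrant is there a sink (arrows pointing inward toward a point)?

Q3

The sink sits at approximately (-1.8, -2.4), which lies in quadrant Q3. The divergence there is about -5, negative as expected for a sink.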